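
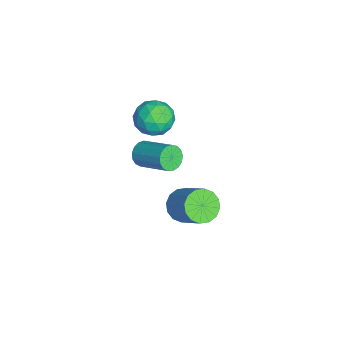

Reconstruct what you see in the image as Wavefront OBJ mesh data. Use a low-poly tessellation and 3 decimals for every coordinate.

v 3.017 -0.417 1.053
v 3.316 -0.33 0.552
v 4.301 0.744 1.326
v 4.003 0.657 1.827
v 3.112 -0.136 0.543
v 4.097 0.938 1.317
v 2.885 -0.006 0.651
v 3.87 1.068 1.425
v 2.689 0.03 0.851
v 3.674 1.104 1.625
v 2.568 -0.037 1.097
v 3.553 1.037 1.871
v 2.55 -0.191 1.334
v 3.535 0.883 2.107
v 2.639 -0.396 1.506
v 3.625 0.678 2.279
v 2.815 -0.607 1.574
v 3.8 0.467 2.348
v 3.037 -0.773 1.523
v 4.022 0.3 2.297
v 3.255 -0.859 1.364
v 4.24 0.215 2.138
v 3.418 -0.843 1.134
v 4.403 0.231 1.908
v 3.489 -0.729 0.886
v 4.474 0.345 1.66
v 3.453 -0.544 0.676
v 4.438 0.53 1.449
v 3.301 1.159 -2.215
v 3.761 1.416 -2.804
v 4.738 2.118 -1.734
v 4.279 1.861 -1.145
v 3.486 1.713 -2.747
v 4.463 2.415 -1.677
v 3.161 1.862 -2.547
v 4.138 2.563 -1.478
v 2.874 1.822 -2.259
v 3.851 2.524 -1.189
v 2.701 1.605 -1.959
v 3.679 2.306 -0.889
v 2.689 1.268 -1.727
v 3.667 1.97 -0.657
v 2.842 0.902 -1.626
v 3.819 1.604 -0.556
v 3.117 0.605 -1.683
v 4.094 1.307 -0.613
v 3.442 0.457 -1.882
v 4.419 1.158 -0.813
v 3.729 0.496 -2.171
v 4.706 1.198 -1.101
v 3.901 0.714 -2.471
v 4.879 1.415 -1.401
v 3.913 1.05 -2.703
v 4.891 1.752 -1.633
v 1.954 0.395 2.514
v 2.34 0.762 3.205
v 2.78 -0.742 2.655
v 3.166 -0.375 3.346
v 2.336 -0.637 3.399
v 1.825 0.065 3.311
v 3.295 -0.045 2.549
v 2.784 0.657 2.461
v 3.169 0.49 3.226
v 2.576 0.124 3.752
v 2.544 -0.104 2.108
v 1.951 -0.47 2.634
v 2.074 0.678 2.847
v 3.046 -0.658 3.013
v 2.558 -0.812 3.044
v 2.785 -0.596 3.45
v 1.772 0.268 2.909
v 1.999 0.484 3.316
v 1.996 -0.338 3.43
v 3.121 -0.464 2.544
v 3.348 -0.248 2.951
v 2.335 0.616 2.41
v 2.562 0.832 2.816
v 3.124 0.358 2.43
v 2.789 0.734 3.266
v 3.274 0.066 3.349
v 3.35 0.26 2.88
v 3.05 0.672 2.829
v 2.44 0.519 3.575
v 2.926 -0.149 3.658
v 2.438 -0.303 3.689
v 2.137 0.109 3.637
v 2.927 0.359 3.587
v 2.194 0.169 2.202
v 2.68 -0.499 2.285
v 2.983 -0.089 2.223
v 2.682 0.323 2.171
v 1.846 -0.046 2.511
v 2.331 -0.714 2.594
v 2.07 -0.652 3.031
v 1.77 -0.24 2.98
v 2.193 -0.339 2.273
f 2 1 5
f 2 5 3
f 3 5 6
f 3 6 4
f 5 1 7
f 5 7 6
f 6 7 8
f 6 8 4
f 7 1 9
f 7 9 8
f 8 9 10
f 8 10 4
f 9 1 11
f 9 11 10
f 10 11 12
f 10 12 4
f 11 1 13
f 11 13 12
f 12 13 14
f 12 14 4
f 13 1 15
f 13 15 14
f 14 15 16
f 14 16 4
f 15 1 17
f 15 17 16
f 16 17 18
f 16 18 4
f 17 1 19
f 17 19 18
f 18 19 20
f 18 20 4
f 19 1 21
f 19 21 20
f 20 21 22
f 20 22 4
f 21 1 23
f 21 23 22
f 22 23 24
f 22 24 4
f 23 1 25
f 23 25 24
f 24 25 26
f 24 26 4
f 25 1 27
f 25 27 26
f 26 27 28
f 26 28 4
f 27 1 2
f 27 2 28
f 28 2 3
f 28 3 4
f 30 29 33
f 30 33 31
f 31 33 34
f 31 34 32
f 33 29 35
f 33 35 34
f 34 35 36
f 34 36 32
f 35 29 37
f 35 37 36
f 36 37 38
f 36 38 32
f 37 29 39
f 37 39 38
f 38 39 40
f 38 40 32
f 39 29 41
f 39 41 40
f 40 41 42
f 40 42 32
f 41 29 43
f 41 43 42
f 42 43 44
f 42 44 32
f 43 29 45
f 43 45 44
f 44 45 46
f 44 46 32
f 45 29 47
f 45 47 46
f 46 47 48
f 46 48 32
f 47 29 49
f 47 49 48
f 48 49 50
f 48 50 32
f 49 29 51
f 49 51 50
f 50 51 52
f 50 52 32
f 51 29 53
f 51 53 52
f 52 53 54
f 52 54 32
f 53 29 30
f 53 30 54
f 54 30 31
f 54 31 32
f 55 92 71
f 92 66 95
f 71 95 60
f 92 95 71
f 55 71 67
f 71 60 72
f 67 72 56
f 71 72 67
f 55 67 76
f 67 56 77
f 76 77 62
f 67 77 76
f 55 76 88
f 76 62 91
f 88 91 65
f 76 91 88
f 55 88 92
f 88 65 96
f 92 96 66
f 88 96 92
f 56 72 83
f 72 60 86
f 83 86 64
f 72 86 83
f 60 95 73
f 95 66 94
f 73 94 59
f 95 94 73
f 66 96 93
f 96 65 89
f 93 89 57
f 96 89 93
f 65 91 90
f 91 62 78
f 90 78 61
f 91 78 90
f 62 77 82
f 77 56 79
f 82 79 63
f 77 79 82
f 58 84 70
f 84 64 85
f 70 85 59
f 84 85 70
f 58 70 68
f 70 59 69
f 68 69 57
f 70 69 68
f 58 68 75
f 68 57 74
f 75 74 61
f 68 74 75
f 58 75 80
f 75 61 81
f 80 81 63
f 75 81 80
f 58 80 84
f 80 63 87
f 84 87 64
f 80 87 84
f 59 85 73
f 85 64 86
f 73 86 60
f 85 86 73
f 57 69 93
f 69 59 94
f 93 94 66
f 69 94 93
f 61 74 90
f 74 57 89
f 90 89 65
f 74 89 90
f 63 81 82
f 81 61 78
f 82 78 62
f 81 78 82
f 64 87 83
f 87 63 79
f 83 79 56
f 87 79 83



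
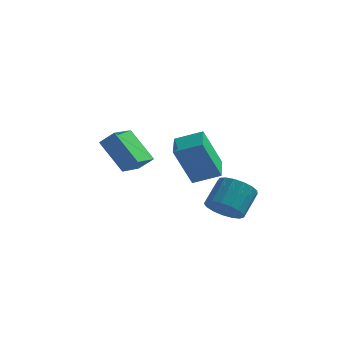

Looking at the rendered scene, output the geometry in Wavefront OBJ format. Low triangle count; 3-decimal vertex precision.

v 1.571 -2.37 -1.073
v 0.897 -2.744 0.696
v 1.351 -1.202 -0.91
v 0.677 -1.576 0.859
v 2.683 -2.224 -0.619
v 2.009 -2.598 1.15
v 2.463 -1.056 -0.456
v 1.789 -1.43 1.313
v 2.742 -1.951 -2.62
v 3.402 -2.407 -2.341
v 3.739 -1.406 -1.5
v 3.078 -0.949 -1.78
v 3.555 -2.196 -2.653
v 3.891 -1.195 -1.813
v 3.521 -1.929 -2.958
v 3.858 -0.928 -2.118
v 3.309 -1.667 -3.186
v 3.646 -0.665 -2.345
v 2.967 -1.47 -3.284
v 3.304 -0.468 -2.443
v 2.573 -1.383 -3.23
v 2.91 -0.381 -2.389
v 2.218 -1.426 -3.036
v 2.555 -0.424 -2.196
v 1.983 -1.589 -2.747
v 2.32 -0.588 -1.907
v 1.921 -1.835 -2.429
v 2.258 -0.834 -1.589
v 2.048 -2.108 -2.155
v 2.385 -1.107 -1.314
v 2.333 -2.345 -1.987
v 2.67 -1.343 -1.147
v 2.712 -2.491 -1.965
v 3.049 -1.49 -1.124
v 3.098 -2.514 -2.092
v 3.435 -1.512 -1.252
v -1.555 -0.998 -1.448
v -2.684 -0.301 -0.261
v -1.189 0.18 -1.791
v -2.317 0.876 -0.604
v -0.923 -1.016 -0.836
v -2.051 -0.32 0.351
v -0.556 0.161 -1.179
v -1.685 0.858 0.008
f 2 4 1
f 5 2 1
f 1 4 3
f 3 5 1
f 2 8 4
f 6 2 5
f 6 8 2
f 4 8 3
f 7 5 3
f 3 8 7
f 7 6 5
f 8 6 7
f 10 9 13
f 10 13 11
f 11 13 14
f 11 14 12
f 13 9 15
f 13 15 14
f 14 15 16
f 14 16 12
f 15 9 17
f 15 17 16
f 16 17 18
f 16 18 12
f 17 9 19
f 17 19 18
f 18 19 20
f 18 20 12
f 19 9 21
f 19 21 20
f 20 21 22
f 20 22 12
f 21 9 23
f 21 23 22
f 22 23 24
f 22 24 12
f 23 9 25
f 23 25 24
f 24 25 26
f 24 26 12
f 25 9 27
f 25 27 26
f 26 27 28
f 26 28 12
f 27 9 29
f 27 29 28
f 28 29 30
f 28 30 12
f 29 9 31
f 29 31 30
f 30 31 32
f 30 32 12
f 31 9 33
f 31 33 32
f 32 33 34
f 32 34 12
f 33 9 35
f 33 35 34
f 34 35 36
f 34 36 12
f 35 9 10
f 35 10 36
f 36 10 11
f 36 11 12
f 38 40 37
f 41 38 37
f 37 40 39
f 39 41 37
f 38 44 40
f 42 38 41
f 42 44 38
f 40 44 39
f 43 41 39
f 39 44 43
f 43 42 41
f 44 42 43



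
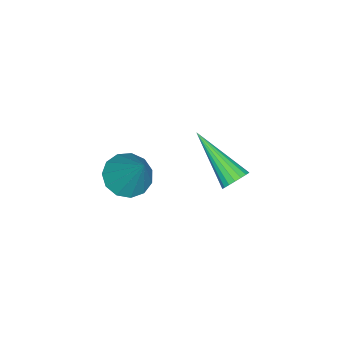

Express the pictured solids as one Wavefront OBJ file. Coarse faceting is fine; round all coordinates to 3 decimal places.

v 3.22 2.611 0.106
v 3.561 2.732 0.48
v 2.56 0.929 1.254
v 3.372 2.849 0.543
v 3.153 2.919 0.52
v 2.947 2.928 0.415
v 2.795 2.875 0.249
v 2.727 2.769 0.055
v 2.757 2.632 -0.129
v 2.878 2.491 -0.267
v 3.067 2.373 -0.33
v 3.286 2.303 -0.307
v 3.492 2.294 -0.202
v 3.644 2.347 -0.036
v 3.712 2.453 0.158
v 3.683 2.59 0.342
v 2.288 -1.709 -2.677
v 3.061 -2.124 -2.742
v 2.972 -0.711 -0.923
v 3.107 -1.703 -2.999
v 2.893 -1.284 -3.154
v 2.486 -0.999 -3.158
v 2.017 -0.94 -3.008
v 1.634 -1.125 -2.754
v 1.459 -1.496 -2.475
v 1.547 -1.934 -2.259
v 1.87 -2.3 -2.177
v 2.326 -2.479 -2.253
v 2.77 -2.414 -2.463
f 2 1 4
f 2 4 3
f 4 1 5
f 4 5 3
f 5 1 6
f 5 6 3
f 6 1 7
f 6 7 3
f 7 1 8
f 7 8 3
f 8 1 9
f 8 9 3
f 9 1 10
f 9 10 3
f 10 1 11
f 10 11 3
f 11 1 12
f 11 12 3
f 12 1 13
f 12 13 3
f 13 1 14
f 13 14 3
f 14 1 15
f 14 15 3
f 15 1 16
f 15 16 3
f 16 1 2
f 16 2 3
f 18 17 20
f 18 20 19
f 20 17 21
f 20 21 19
f 21 17 22
f 21 22 19
f 22 17 23
f 22 23 19
f 23 17 24
f 23 24 19
f 24 17 25
f 24 25 19
f 25 17 26
f 25 26 19
f 26 17 27
f 26 27 19
f 27 17 28
f 27 28 19
f 28 17 29
f 28 29 19
f 29 17 18
f 29 18 19



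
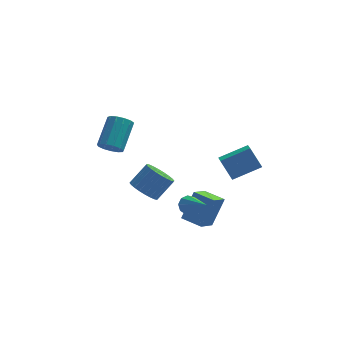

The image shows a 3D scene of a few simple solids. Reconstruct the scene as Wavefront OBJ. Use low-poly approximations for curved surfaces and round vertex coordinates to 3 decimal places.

v -2.447 -1.366 -0.616
v -1.693 -1.904 -0.993
v -0.719 -1.332 0.14
v -1.473 -0.794 0.516
v -1.656 -1.572 -1.193
v -0.682 -0.999 -0.06
v -1.74 -1.207 -1.305
v -0.765 -0.635 -0.172
v -1.931 -0.867 -1.312
v -0.957 -0.295 -0.18
v -2.201 -0.603 -1.214
v -1.226 -0.031 -0.081
v -2.508 -0.455 -1.024
v -1.534 0.117 0.108
v -2.806 -0.446 -0.773
v -1.832 0.126 0.36
v -3.049 -0.577 -0.497
v -2.075 -0.004 0.636
v -3.201 -0.828 -0.24
v -2.227 -0.256 0.893
v -3.238 -1.161 -0.04
v -2.264 -0.588 1.093
v -3.155 -1.525 0.072
v -2.18 -0.953 1.205
v -2.963 -1.865 0.08
v -1.989 -1.293 1.212
v -2.694 -2.129 -0.019
v -1.719 -1.557 1.114
v -2.386 -2.277 -0.208
v -1.412 -1.705 0.924
v -2.088 -2.286 -0.46
v -1.114 -1.714 0.673
v -1.845 -2.156 -0.736
v -0.871 -1.583 0.397
v 1.707 -2.877 3.33
v 1.761 -3.863 3.792
v 3.366 -2.456 4.031
v 3.42 -3.442 4.494
v 2.34 -3.398 2.146
v 2.394 -4.384 2.609
v 3.999 -2.977 2.848
v 4.053 -3.963 3.31
v 0.846 -1.678 -3.65
v 1.604 -0.92 -1.939
v -0.275 -0.867 -3.513
v 0.484 -0.109 -1.802
v 1.536 -0.591 -4.438
v 2.295 0.167 -2.727
v 0.416 0.22 -4.301
v 1.174 0.978 -2.59
v 0.075 -2.499 -1.027
v 0.651 -2.18 -1.072
v 1.025 -4.041 0.187
v 0.423 -2.036 -0.71
v 0.032 -2.108 -0.496
v -0.339 -2.364 -0.531
v -0.516 -2.683 -0.797
v -0.417 -2.915 -1.171
v -0.087 -2.953 -1.477
v 0.318 -2.779 -1.573
v 0.61 -2.473 -1.413
v -4.324 3.157 -0.22
v -3.739 2.666 0.103
v -3.091 4.291 1.404
v -3.676 4.783 1.08
v -3.542 2.881 -0.263
v -2.895 4.506 1.038
v -3.594 3.183 -0.616
v -2.947 4.809 0.685
v -3.878 3.478 -0.843
v -3.23 5.103 0.458
v -4.303 3.671 -0.872
v -3.656 5.296 0.429
v -4.735 3.701 -0.695
v -4.087 5.326 0.606
v -5.036 3.558 -0.367
v -4.388 5.183 0.934
v -5.111 3.288 0.008
v -4.463 4.913 1.309
v -4.936 2.977 0.31
v -4.289 4.602 1.611
v -4.567 2.723 0.444
v -3.919 4.348 1.744
v -4.12 2.607 0.366
v -3.473 4.232 1.667
f 2 1 5
f 2 5 3
f 3 5 6
f 3 6 4
f 5 1 7
f 5 7 6
f 6 7 8
f 6 8 4
f 7 1 9
f 7 9 8
f 8 9 10
f 8 10 4
f 9 1 11
f 9 11 10
f 10 11 12
f 10 12 4
f 11 1 13
f 11 13 12
f 12 13 14
f 12 14 4
f 13 1 15
f 13 15 14
f 14 15 16
f 14 16 4
f 15 1 17
f 15 17 16
f 16 17 18
f 16 18 4
f 17 1 19
f 17 19 18
f 18 19 20
f 18 20 4
f 19 1 21
f 19 21 20
f 20 21 22
f 20 22 4
f 21 1 23
f 21 23 22
f 22 23 24
f 22 24 4
f 23 1 25
f 23 25 24
f 24 25 26
f 24 26 4
f 25 1 27
f 25 27 26
f 26 27 28
f 26 28 4
f 27 1 29
f 27 29 28
f 28 29 30
f 28 30 4
f 29 1 31
f 29 31 30
f 30 31 32
f 30 32 4
f 31 1 33
f 31 33 32
f 32 33 34
f 32 34 4
f 33 1 2
f 33 2 34
f 34 2 3
f 34 3 4
f 36 38 35
f 39 36 35
f 35 38 37
f 37 39 35
f 36 42 38
f 40 36 39
f 40 42 36
f 38 42 37
f 41 39 37
f 37 42 41
f 41 40 39
f 42 40 41
f 44 46 43
f 47 44 43
f 43 46 45
f 45 47 43
f 44 50 46
f 48 44 47
f 48 50 44
f 46 50 45
f 49 47 45
f 45 50 49
f 49 48 47
f 50 48 49
f 52 51 54
f 52 54 53
f 54 51 55
f 54 55 53
f 55 51 56
f 55 56 53
f 56 51 57
f 56 57 53
f 57 51 58
f 57 58 53
f 58 51 59
f 58 59 53
f 59 51 60
f 59 60 53
f 60 51 61
f 60 61 53
f 61 51 52
f 61 52 53
f 63 62 66
f 63 66 64
f 64 66 67
f 64 67 65
f 66 62 68
f 66 68 67
f 67 68 69
f 67 69 65
f 68 62 70
f 68 70 69
f 69 70 71
f 69 71 65
f 70 62 72
f 70 72 71
f 71 72 73
f 71 73 65
f 72 62 74
f 72 74 73
f 73 74 75
f 73 75 65
f 74 62 76
f 74 76 75
f 75 76 77
f 75 77 65
f 76 62 78
f 76 78 77
f 77 78 79
f 77 79 65
f 78 62 80
f 78 80 79
f 79 80 81
f 79 81 65
f 80 62 82
f 80 82 81
f 81 82 83
f 81 83 65
f 82 62 84
f 82 84 83
f 83 84 85
f 83 85 65
f 84 62 63
f 84 63 85
f 85 63 64
f 85 64 65



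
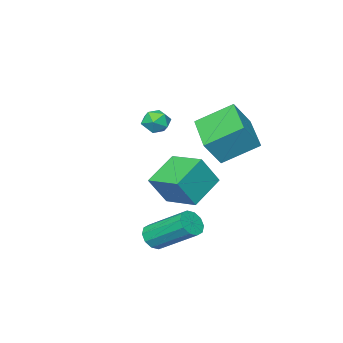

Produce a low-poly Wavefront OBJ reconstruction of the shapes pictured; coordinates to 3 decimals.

v 0.406 0.739 0.177
v 1.126 0.535 1.395
v 0.336 2.268 0.474
v 1.056 2.064 1.693
v 1.804 0.956 -0.613
v 2.524 0.752 0.606
v 1.734 2.485 -0.315
v 2.454 2.281 0.903
v -0.571 -1.421 2.291
v -0.057 -1.055 2.125
v 0.057 -2.265 2.375
v 0.571 -1.899 2.209
v 0.277 -1.808 2.784
v -0.11 -1.286 2.732
v 0.11 -2.034 1.768
v -0.277 -1.512 1.716
v 0.364 -1.434 1.802
v 0.467 -1.295 2.43
v -0.467 -2.025 2.07
v -0.364 -1.886 2.698
v 3.399 2.069 -1.57
v 3.976 2.235 -1.563
v 3.517 3.776 -0.442
v 2.941 3.611 -0.45
v 3.814 2.398 -1.853
v 3.355 3.94 -0.733
v 3.493 2.436 -2.036
v 3.035 3.977 -0.915
v 3.137 2.333 -2.041
v 2.678 3.875 -0.92
v 2.881 2.13 -1.866
v 2.422 3.671 -0.745
v 2.823 1.904 -1.578
v 2.364 3.445 -0.457
v 2.985 1.74 -1.287
v 2.526 3.282 -0.167
v 3.305 1.703 -1.105
v 2.847 3.244 0.016
v 3.662 1.805 -1.1
v 3.203 3.347 0.021
v 3.918 2.009 -1.275
v 3.459 3.55 -0.154
v 0.318 0.863 3.077
v -0.773 1.828 3.973
v -0.427 1.004 2.02
v -1.517 1.969 2.916
v 1.317 2.451 2.584
v 0.227 3.416 3.48
v 0.573 2.592 1.527
v -0.518 3.557 2.423
f 2 4 1
f 5 2 1
f 1 4 3
f 3 5 1
f 2 8 4
f 6 2 5
f 6 8 2
f 4 8 3
f 7 5 3
f 3 8 7
f 7 6 5
f 8 6 7
f 9 20 14
f 9 14 10
f 9 10 16
f 9 16 19
f 9 19 20
f 10 14 18
f 14 20 13
f 20 19 11
f 19 16 15
f 16 10 17
f 12 18 13
f 12 13 11
f 12 11 15
f 12 15 17
f 12 17 18
f 13 18 14
f 11 13 20
f 15 11 19
f 17 15 16
f 18 17 10
f 22 21 25
f 22 25 23
f 23 25 26
f 23 26 24
f 25 21 27
f 25 27 26
f 26 27 28
f 26 28 24
f 27 21 29
f 27 29 28
f 28 29 30
f 28 30 24
f 29 21 31
f 29 31 30
f 30 31 32
f 30 32 24
f 31 21 33
f 31 33 32
f 32 33 34
f 32 34 24
f 33 21 35
f 33 35 34
f 34 35 36
f 34 36 24
f 35 21 37
f 35 37 36
f 36 37 38
f 36 38 24
f 37 21 39
f 37 39 38
f 38 39 40
f 38 40 24
f 39 21 41
f 39 41 40
f 40 41 42
f 40 42 24
f 41 21 22
f 41 22 42
f 42 22 23
f 42 23 24
f 44 46 43
f 47 44 43
f 43 46 45
f 45 47 43
f 44 50 46
f 48 44 47
f 48 50 44
f 46 50 45
f 49 47 45
f 45 50 49
f 49 48 47
f 50 48 49



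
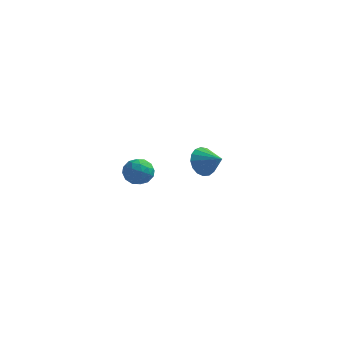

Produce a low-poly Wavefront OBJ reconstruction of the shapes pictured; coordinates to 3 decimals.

v 1.487 3.657 -2.897
v 1.955 3.862 -3.614
v 2.533 3.283 -2.323
v 1.957 4.217 -3.387
v 1.852 4.444 -3.048
v 1.664 4.49 -2.675
v 1.434 4.346 -2.352
v 1.217 4.044 -2.154
v 1.062 3.653 -2.127
v 1.005 3.263 -2.276
v 1.058 2.964 -2.567
v 1.209 2.823 -2.934
v 1.424 2.874 -3.293
v 1.654 3.104 -3.561
v 1.845 3.46 -3.677
v -0.122 -2.193 -0.154
v 0.389 -1.804 -0.574
v 0.531 -3.236 -0.326
v 1.042 -2.847 -0.746
v 0.991 -2.721 0.01
v 0.587 -2.076 0.116
v 0.333 -2.964 -1.016
v -0.071 -2.319 -0.91
v 0.67 -2.28 -1.107
v 1.077 -2.13 -0.473
v -0.157 -2.91 -0.427
v 0.25 -2.76 0.207
v 0.076 -1.907 -0.349
v 0.844 -3.133 -0.551
v 0.814 -3.059 -0.107
v 1.114 -2.83 -0.354
v 0.193 -2.067 0.056
v 0.493 -1.838 -0.19
v 0.846 -2.377 0.153
v 0.427 -3.202 -0.71
v 0.727 -2.973 -0.956
v -0.194 -2.21 -0.546
v 0.106 -1.981 -0.793
v 0.074 -2.663 -1.053
v 0.542 -1.958 -0.909
v 0.926 -2.571 -1.01
v 0.509 -2.64 -1.168
v 0.272 -2.261 -1.106
v 0.781 -1.87 -0.536
v 1.165 -2.483 -0.637
v 1.134 -2.409 -0.193
v 0.897 -2.03 -0.131
v 0.946 -2.15 -0.849
v -0.245 -2.557 -0.263
v 0.139 -3.17 -0.364
v 0.023 -3.01 -0.769
v -0.214 -2.631 -0.707
v -0.006 -2.469 0.11
v 0.378 -3.082 0.009
v 0.648 -2.779 0.206
v 0.411 -2.4 0.268
v -0.026 -2.89 -0.051
f 2 1 4
f 2 4 3
f 4 1 5
f 4 5 3
f 5 1 6
f 5 6 3
f 6 1 7
f 6 7 3
f 7 1 8
f 7 8 3
f 8 1 9
f 8 9 3
f 9 1 10
f 9 10 3
f 10 1 11
f 10 11 3
f 11 1 12
f 11 12 3
f 12 1 13
f 12 13 3
f 13 1 14
f 13 14 3
f 14 1 15
f 14 15 3
f 15 1 2
f 15 2 3
f 16 53 32
f 53 27 56
f 32 56 21
f 53 56 32
f 16 32 28
f 32 21 33
f 28 33 17
f 32 33 28
f 16 28 37
f 28 17 38
f 37 38 23
f 28 38 37
f 16 37 49
f 37 23 52
f 49 52 26
f 37 52 49
f 16 49 53
f 49 26 57
f 53 57 27
f 49 57 53
f 17 33 44
f 33 21 47
f 44 47 25
f 33 47 44
f 21 56 34
f 56 27 55
f 34 55 20
f 56 55 34
f 27 57 54
f 57 26 50
f 54 50 18
f 57 50 54
f 26 52 51
f 52 23 39
f 51 39 22
f 52 39 51
f 23 38 43
f 38 17 40
f 43 40 24
f 38 40 43
f 19 45 31
f 45 25 46
f 31 46 20
f 45 46 31
f 19 31 29
f 31 20 30
f 29 30 18
f 31 30 29
f 19 29 36
f 29 18 35
f 36 35 22
f 29 35 36
f 19 36 41
f 36 22 42
f 41 42 24
f 36 42 41
f 19 41 45
f 41 24 48
f 45 48 25
f 41 48 45
f 20 46 34
f 46 25 47
f 34 47 21
f 46 47 34
f 18 30 54
f 30 20 55
f 54 55 27
f 30 55 54
f 22 35 51
f 35 18 50
f 51 50 26
f 35 50 51
f 24 42 43
f 42 22 39
f 43 39 23
f 42 39 43
f 25 48 44
f 48 24 40
f 44 40 17
f 48 40 44



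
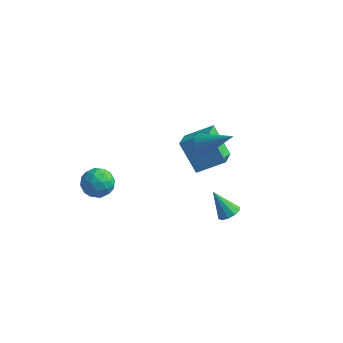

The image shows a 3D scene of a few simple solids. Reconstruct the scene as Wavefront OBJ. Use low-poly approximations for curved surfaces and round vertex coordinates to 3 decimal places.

v -2.691 -3.383 0.114
v -2.018 -2.798 0.063
v -2.002 -4.082 1.177
v -1.329 -3.497 1.126
v -2.125 -3.236 1.437
v -2.551 -2.804 0.78
v -1.469 -4.076 0.46
v -1.895 -3.644 -0.197
v -1.263 -3.226 0.277
v -1.668 -2.707 0.881
v -2.352 -4.173 0.359
v -2.757 -3.654 0.963
v -2.415 -3.029 -0.005
v -1.605 -3.851 1.245
v -2.073 -3.698 1.427
v -1.678 -3.354 1.398
v -2.728 -3.033 0.417
v -2.332 -2.689 0.387
v -2.396 -2.947 1.195
v -1.688 -4.191 0.853
v -1.292 -3.847 0.823
v -2.342 -3.526 -0.158
v -1.947 -3.182 -0.187
v -1.624 -3.933 0.045
v -1.575 -2.936 0.091
v -1.17 -3.347 0.716
v -1.253 -3.688 0.324
v -1.503 -3.434 -0.062
v -1.814 -2.631 0.446
v -1.409 -3.042 1.071
v -1.877 -2.889 1.254
v -2.127 -2.635 0.868
v -1.37 -2.883 0.572
v -2.611 -3.838 0.169
v -2.206 -4.249 0.794
v -1.893 -4.245 0.372
v -2.143 -3.991 -0.014
v -2.85 -3.533 0.524
v -2.445 -3.944 1.149
v -2.517 -3.446 1.302
v -2.767 -3.192 0.916
v -2.65 -3.997 0.668
v 0.644 2.718 -2.386
v 1.002 1.329 -1.656
v -0.506 3.203 -0.901
v -0.149 1.813 -0.171
v 1.929 3.447 -1.629
v 2.286 2.057 -0.899
v 0.778 3.931 -0.144
v 1.136 2.542 0.586
v 1.637 0.639 1.565
v 1.976 0.868 1.073
v 3.183 0.781 2.695
v 1.868 1.104 1.19
v 1.715 1.247 1.382
v 1.545 1.27 1.61
v 1.395 1.168 1.829
v 1.292 0.961 1.996
v 1.258 0.69 2.077
v 1.299 0.409 2.057
v 1.407 0.173 1.939
v 1.56 0.03 1.747
v 1.729 0.007 1.519
v 1.88 0.109 1.3
v 1.983 0.316 1.133
v 2.017 0.587 1.052
v 3.539 -0.342 -2.33
v 4.038 -0.264 -1.971
v 2.621 -0.258 -1.07
v 3.917 0.082 -2.082
v 3.652 0.266 -2.288
v 3.343 0.218 -2.51
v 3.109 -0.045 -2.663
v 3.039 -0.42 -2.688
v 3.16 -0.767 -2.577
v 3.426 -0.951 -2.371
v 3.734 -0.902 -2.149
v 3.968 -0.64 -1.996
f 1 38 17
f 38 12 41
f 17 41 6
f 38 41 17
f 1 17 13
f 17 6 18
f 13 18 2
f 17 18 13
f 1 13 22
f 13 2 23
f 22 23 8
f 13 23 22
f 1 22 34
f 22 8 37
f 34 37 11
f 22 37 34
f 1 34 38
f 34 11 42
f 38 42 12
f 34 42 38
f 2 18 29
f 18 6 32
f 29 32 10
f 18 32 29
f 6 41 19
f 41 12 40
f 19 40 5
f 41 40 19
f 12 42 39
f 42 11 35
f 39 35 3
f 42 35 39
f 11 37 36
f 37 8 24
f 36 24 7
f 37 24 36
f 8 23 28
f 23 2 25
f 28 25 9
f 23 25 28
f 4 30 16
f 30 10 31
f 16 31 5
f 30 31 16
f 4 16 14
f 16 5 15
f 14 15 3
f 16 15 14
f 4 14 21
f 14 3 20
f 21 20 7
f 14 20 21
f 4 21 26
f 21 7 27
f 26 27 9
f 21 27 26
f 4 26 30
f 26 9 33
f 30 33 10
f 26 33 30
f 5 31 19
f 31 10 32
f 19 32 6
f 31 32 19
f 3 15 39
f 15 5 40
f 39 40 12
f 15 40 39
f 7 20 36
f 20 3 35
f 36 35 11
f 20 35 36
f 9 27 28
f 27 7 24
f 28 24 8
f 27 24 28
f 10 33 29
f 33 9 25
f 29 25 2
f 33 25 29
f 44 46 43
f 47 44 43
f 43 46 45
f 45 47 43
f 44 50 46
f 48 44 47
f 48 50 44
f 46 50 45
f 49 47 45
f 45 50 49
f 49 48 47
f 50 48 49
f 52 51 54
f 52 54 53
f 54 51 55
f 54 55 53
f 55 51 56
f 55 56 53
f 56 51 57
f 56 57 53
f 57 51 58
f 57 58 53
f 58 51 59
f 58 59 53
f 59 51 60
f 59 60 53
f 60 51 61
f 60 61 53
f 61 51 62
f 61 62 53
f 62 51 63
f 62 63 53
f 63 51 64
f 63 64 53
f 64 51 65
f 64 65 53
f 65 51 66
f 65 66 53
f 66 51 52
f 66 52 53
f 68 67 70
f 68 70 69
f 70 67 71
f 70 71 69
f 71 67 72
f 71 72 69
f 72 67 73
f 72 73 69
f 73 67 74
f 73 74 69
f 74 67 75
f 74 75 69
f 75 67 76
f 75 76 69
f 76 67 77
f 76 77 69
f 77 67 78
f 77 78 69
f 78 67 68
f 78 68 69



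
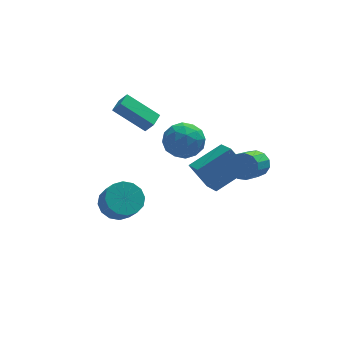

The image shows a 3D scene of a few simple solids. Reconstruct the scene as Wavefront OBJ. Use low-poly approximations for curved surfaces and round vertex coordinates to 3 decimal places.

v -3.663 -2.417 -1.234
v -3.215 -3.08 -1.865
v -2.988 -3.886 -0.858
v -3.437 -3.223 -0.226
v -2.825 -2.764 -1.7
v -2.599 -3.57 -0.693
v -2.661 -2.355 -1.41
v -2.434 -3.161 -0.402
v -2.764 -1.963 -1.072
v -2.538 -2.769 -0.065
v -3.109 -1.692 -0.778
v -2.883 -2.498 0.229
v -3.602 -1.615 -0.606
v -3.376 -2.422 0.402
v -4.112 -1.754 -0.602
v -3.885 -2.56 0.405
v -4.501 -2.07 -0.767
v -4.275 -2.876 0.24
v -4.666 -2.479 -1.058
v -4.439 -3.285 -0.05
v -4.562 -2.871 -1.395
v -4.336 -3.677 -0.388
v -4.217 -3.142 -1.689
v -3.991 -3.948 -0.682
v -3.724 -3.218 -1.862
v -3.498 -4.025 -0.854
v 0.83 -0.621 -0.987
v 2.706 -0.032 -0.118
v 0.747 0.995 -1.903
v 2.623 1.584 -1.033
v 1.637 -1.304 -2.267
v 3.513 -0.715 -1.397
v 1.554 0.312 -3.182
v 3.43 0.901 -2.313
v 3.027 -3.431 1.389
v 3.635 -3.936 1.401
v 2.741 -4.993 2.203
v 2.133 -4.489 2.191
v 3.671 -3.688 1.769
v 2.777 -4.745 2.57
v 3.502 -3.358 2.016
v 2.608 -4.415 2.818
v 3.183 -3.051 2.064
v 2.289 -4.109 2.866
v 2.814 -2.866 1.898
v 1.92 -3.923 2.7
v 2.513 -2.859 1.57
v 1.619 -3.917 2.372
v 2.375 -3.035 1.185
v 1.481 -4.092 1.987
v 2.444 -3.336 0.865
v 1.55 -4.393 1.666
v 2.698 -3.667 0.711
v 1.804 -4.725 1.512
v 3.057 -3.924 0.772
v 2.163 -4.981 1.574
v 3.406 -4.024 1.03
v 2.512 -5.082 1.831
v -1.256 0.139 2.333
v -2.759 0.965 3.58
v -1.63 0.453 1.675
v -3.133 1.279 2.921
v -0.767 0.901 2.419
v -2.27 1.727 3.665
v -1.141 1.215 1.76
v -2.644 2.041 3.007
v -0.757 0.474 0.663
v -0.11 1.221 0.042
v 0.81 -0.421 1.218
v 1.457 0.326 0.597
v 0.895 0.694 1.551
v -0.074 1.248 1.208
v 0.774 -0.448 0.052
v -0.195 0.106 -0.291
v 0.836 0.651 -0.336
v 0.911 1.357 0.591
v -0.211 -0.557 0.669
v -0.136 0.149 1.596
v -0.571 0.926 0.303
v 1.271 -0.126 0.957
v 0.94 0.09 1.517
v 1.321 0.529 1.152
v -0.55 0.942 0.989
v -0.17 1.381 0.624
v 0.421 1.071 1.511
v 0.87 -0.581 0.636
v 1.25 -0.142 0.271
v -0.621 0.271 0.108
v -0.24 0.71 -0.257
v 0.279 -0.271 -0.251
v 0.365 1.03 -0.283
v 1.286 0.504 0.043
v 0.885 0.05 -0.277
v 0.316 0.375 -0.479
v 0.409 1.445 0.261
v 1.33 0.919 0.588
v 1 1.136 1.149
v 0.43 1.461 0.947
v 0.965 1.11 0.039
v -0.63 -0.119 0.672
v 0.291 -0.645 0.999
v 0.27 -0.661 0.313
v -0.3 -0.336 0.111
v -0.586 0.296 1.217
v 0.335 -0.23 1.543
v 0.384 0.425 1.739
v -0.185 0.75 1.537
v -0.265 -0.31 1.221
f 2 1 5
f 2 5 3
f 3 5 6
f 3 6 4
f 5 1 7
f 5 7 6
f 6 7 8
f 6 8 4
f 7 1 9
f 7 9 8
f 8 9 10
f 8 10 4
f 9 1 11
f 9 11 10
f 10 11 12
f 10 12 4
f 11 1 13
f 11 13 12
f 12 13 14
f 12 14 4
f 13 1 15
f 13 15 14
f 14 15 16
f 14 16 4
f 15 1 17
f 15 17 16
f 16 17 18
f 16 18 4
f 17 1 19
f 17 19 18
f 18 19 20
f 18 20 4
f 19 1 21
f 19 21 20
f 20 21 22
f 20 22 4
f 21 1 23
f 21 23 22
f 22 23 24
f 22 24 4
f 23 1 25
f 23 25 24
f 24 25 26
f 24 26 4
f 25 1 2
f 25 2 26
f 26 2 3
f 26 3 4
f 28 30 27
f 31 28 27
f 27 30 29
f 29 31 27
f 28 34 30
f 32 28 31
f 32 34 28
f 30 34 29
f 33 31 29
f 29 34 33
f 33 32 31
f 34 32 33
f 36 35 39
f 36 39 37
f 37 39 40
f 37 40 38
f 39 35 41
f 39 41 40
f 40 41 42
f 40 42 38
f 41 35 43
f 41 43 42
f 42 43 44
f 42 44 38
f 43 35 45
f 43 45 44
f 44 45 46
f 44 46 38
f 45 35 47
f 45 47 46
f 46 47 48
f 46 48 38
f 47 35 49
f 47 49 48
f 48 49 50
f 48 50 38
f 49 35 51
f 49 51 50
f 50 51 52
f 50 52 38
f 51 35 53
f 51 53 52
f 52 53 54
f 52 54 38
f 53 35 55
f 53 55 54
f 54 55 56
f 54 56 38
f 55 35 57
f 55 57 56
f 56 57 58
f 56 58 38
f 57 35 36
f 57 36 58
f 58 36 37
f 58 37 38
f 60 62 59
f 63 60 59
f 59 62 61
f 61 63 59
f 60 66 62
f 64 60 63
f 64 66 60
f 62 66 61
f 65 63 61
f 61 66 65
f 65 64 63
f 66 64 65
f 67 104 83
f 104 78 107
f 83 107 72
f 104 107 83
f 67 83 79
f 83 72 84
f 79 84 68
f 83 84 79
f 67 79 88
f 79 68 89
f 88 89 74
f 79 89 88
f 67 88 100
f 88 74 103
f 100 103 77
f 88 103 100
f 67 100 104
f 100 77 108
f 104 108 78
f 100 108 104
f 68 84 95
f 84 72 98
f 95 98 76
f 84 98 95
f 72 107 85
f 107 78 106
f 85 106 71
f 107 106 85
f 78 108 105
f 108 77 101
f 105 101 69
f 108 101 105
f 77 103 102
f 103 74 90
f 102 90 73
f 103 90 102
f 74 89 94
f 89 68 91
f 94 91 75
f 89 91 94
f 70 96 82
f 96 76 97
f 82 97 71
f 96 97 82
f 70 82 80
f 82 71 81
f 80 81 69
f 82 81 80
f 70 80 87
f 80 69 86
f 87 86 73
f 80 86 87
f 70 87 92
f 87 73 93
f 92 93 75
f 87 93 92
f 70 92 96
f 92 75 99
f 96 99 76
f 92 99 96
f 71 97 85
f 97 76 98
f 85 98 72
f 97 98 85
f 69 81 105
f 81 71 106
f 105 106 78
f 81 106 105
f 73 86 102
f 86 69 101
f 102 101 77
f 86 101 102
f 75 93 94
f 93 73 90
f 94 90 74
f 93 90 94
f 76 99 95
f 99 75 91
f 95 91 68
f 99 91 95



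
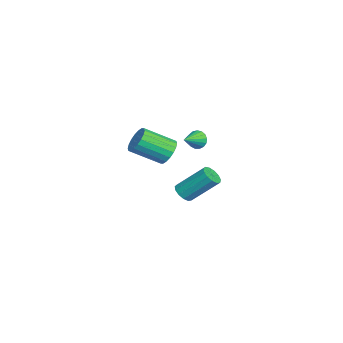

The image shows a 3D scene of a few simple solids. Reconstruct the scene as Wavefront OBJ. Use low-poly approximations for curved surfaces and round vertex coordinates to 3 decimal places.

v -3.704 -3.063 -3.819
v -3.224 -2.776 -4.151
v -3.117 -1.269 -2.693
v -3.596 -1.557 -2.361
v -3.537 -2.632 -4.277
v -3.43 -1.126 -2.818
v -3.903 -2.626 -4.257
v -3.796 -1.119 -2.798
v -4.205 -2.758 -4.098
v -4.098 -1.251 -2.639
v -4.348 -2.987 -3.851
v -4.241 -1.48 -2.392
v -4.287 -3.24 -3.594
v -4.18 -1.734 -2.135
v -4.04 -3.438 -3.408
v -3.933 -1.931 -1.949
v -3.687 -3.516 -3.353
v -3.579 -2.009 -1.894
v -3.338 -3.451 -3.446
v -3.231 -1.944 -1.987
v -3.106 -3.262 -3.658
v -2.999 -1.756 -2.199
v -3.064 -3.011 -3.921
v -2.956 -1.504 -2.462
v 2.96 -3.23 2.505
v 3.355 -2.831 3.047
v 3.615 -4.351 3.976
v 3.22 -4.75 3.435
v 3.028 -2.816 3.163
v 3.289 -4.336 4.092
v 2.688 -2.883 3.149
v 2.948 -4.403 4.078
v 2.401 -3.019 3.007
v 2.662 -4.538 3.937
v 2.226 -3.196 2.766
v 2.486 -4.716 3.696
v 2.195 -3.381 2.474
v 2.455 -4.9 3.403
v 2.316 -3.535 2.187
v 2.576 -5.054 3.117
v 2.565 -3.629 1.964
v 2.825 -5.149 2.893
v 2.891 -3.644 1.848
v 3.152 -5.164 2.777
v 3.232 -3.577 1.862
v 3.492 -5.097 2.791
v 3.518 -3.442 2.003
v 3.779 -4.961 2.933
v 3.694 -3.264 2.244
v 3.954 -4.784 3.174
v 3.725 -3.08 2.537
v 3.985 -4.599 3.466
v 3.604 -2.926 2.823
v 3.864 -4.445 3.753
v -3.3 -2.318 0.356
v -2.985 -2.172 -0.146
v -2.36 -2.942 0.764
v -2.923 -1.956 0.041
v -2.947 -1.823 0.299
v -3.052 -1.804 0.571
v -3.214 -1.902 0.793
v -3.395 -2.095 0.916
v -3.555 -2.339 0.909
v -3.656 -2.579 0.776
v -3.676 -2.758 0.547
v -3.609 -2.837 0.274
v -3.472 -2.797 0.019
v -3.295 -2.647 -0.158
v -3.119 -2.421 -0.218
f 2 1 5
f 2 5 3
f 3 5 6
f 3 6 4
f 5 1 7
f 5 7 6
f 6 7 8
f 6 8 4
f 7 1 9
f 7 9 8
f 8 9 10
f 8 10 4
f 9 1 11
f 9 11 10
f 10 11 12
f 10 12 4
f 11 1 13
f 11 13 12
f 12 13 14
f 12 14 4
f 13 1 15
f 13 15 14
f 14 15 16
f 14 16 4
f 15 1 17
f 15 17 16
f 16 17 18
f 16 18 4
f 17 1 19
f 17 19 18
f 18 19 20
f 18 20 4
f 19 1 21
f 19 21 20
f 20 21 22
f 20 22 4
f 21 1 23
f 21 23 22
f 22 23 24
f 22 24 4
f 23 1 2
f 23 2 24
f 24 2 3
f 24 3 4
f 26 25 29
f 26 29 27
f 27 29 30
f 27 30 28
f 29 25 31
f 29 31 30
f 30 31 32
f 30 32 28
f 31 25 33
f 31 33 32
f 32 33 34
f 32 34 28
f 33 25 35
f 33 35 34
f 34 35 36
f 34 36 28
f 35 25 37
f 35 37 36
f 36 37 38
f 36 38 28
f 37 25 39
f 37 39 38
f 38 39 40
f 38 40 28
f 39 25 41
f 39 41 40
f 40 41 42
f 40 42 28
f 41 25 43
f 41 43 42
f 42 43 44
f 42 44 28
f 43 25 45
f 43 45 44
f 44 45 46
f 44 46 28
f 45 25 47
f 45 47 46
f 46 47 48
f 46 48 28
f 47 25 49
f 47 49 48
f 48 49 50
f 48 50 28
f 49 25 51
f 49 51 50
f 50 51 52
f 50 52 28
f 51 25 53
f 51 53 52
f 52 53 54
f 52 54 28
f 53 25 26
f 53 26 54
f 54 26 27
f 54 27 28
f 56 55 58
f 56 58 57
f 58 55 59
f 58 59 57
f 59 55 60
f 59 60 57
f 60 55 61
f 60 61 57
f 61 55 62
f 61 62 57
f 62 55 63
f 62 63 57
f 63 55 64
f 63 64 57
f 64 55 65
f 64 65 57
f 65 55 66
f 65 66 57
f 66 55 67
f 66 67 57
f 67 55 68
f 67 68 57
f 68 55 69
f 68 69 57
f 69 55 56
f 69 56 57



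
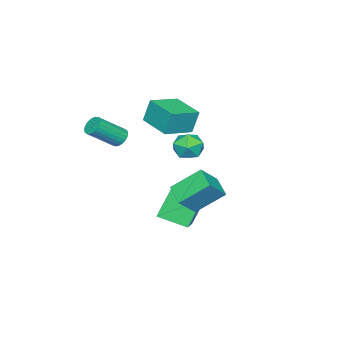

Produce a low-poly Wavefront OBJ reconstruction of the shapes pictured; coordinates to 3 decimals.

v -0.97 3.558 -0.624
v 0.147 3.203 0.538
v -0.145 4.582 -1.104
v 0.972 4.227 0.058
v -0.052 2.213 -1.918
v 1.065 1.858 -0.756
v 0.773 3.237 -2.398
v 1.89 2.882 -1.236
v -4.668 -1.612 0.989
v -4.94 -1.306 2.494
v -3.879 0.286 0.746
v -4.152 0.592 2.251
v -2.888 -2.292 1.449
v -3.161 -1.986 2.954
v -2.1 -0.394 1.206
v -2.372 -0.088 2.711
v -2.303 2.141 -3.105
v -1.87 0.443 -2.544
v -0.799 2.757 -2.402
v -0.367 1.059 -1.841
v -1.333 1.801 -4.879
v -0.901 0.103 -4.318
v 0.17 2.417 -4.176
v 0.603 0.719 -3.615
v 1.811 4.003 2.536
v 2.288 3.679 3.312
v 0.792 2.821 2.668
v 1.269 2.497 3.444
v 0.773 3.326 3.493
v 1.403 4.056 3.411
v 1.677 2.444 2.569
v 2.307 3.174 2.487
v 2.205 2.715 3.333
v 1.646 3.26 3.904
v 1.434 3.24 2.076
v 0.875 3.785 2.647
v 1.531 -0.964 2.446
v 1.955 -0.505 2.361
v 3.192 -1.417 3.61
v 2.769 -1.876 3.694
v 1.827 -0.418 2.552
v 3.064 -1.329 3.801
v 1.653 -0.414 2.727
v 2.89 -1.325 3.975
v 1.462 -0.493 2.858
v 2.699 -1.405 4.107
v 1.281 -0.645 2.927
v 2.518 -1.556 4.176
v 1.138 -0.845 2.923
v 2.375 -1.756 4.172
v 1.055 -1.063 2.846
v 2.292 -1.974 4.094
v 1.045 -1.266 2.708
v 2.282 -2.178 3.956
v 1.108 -1.423 2.53
v 2.345 -2.335 3.779
v 1.236 -1.511 2.339
v 2.473 -2.422 3.588
v 1.41 -1.515 2.165
v 2.647 -2.426 3.413
v 1.601 -1.435 2.033
v 2.838 -2.347 3.282
v 1.782 -1.284 1.964
v 3.019 -2.195 3.213
v 1.925 -1.084 1.968
v 3.162 -1.995 3.217
v 2.008 -0.866 2.046
v 3.245 -1.777 3.294
v 2.018 -0.662 2.184
v 3.255 -1.574 3.432
f 2 4 1
f 5 2 1
f 1 4 3
f 3 5 1
f 2 8 4
f 6 2 5
f 6 8 2
f 4 8 3
f 7 5 3
f 3 8 7
f 7 6 5
f 8 6 7
f 10 12 9
f 13 10 9
f 9 12 11
f 11 13 9
f 10 16 12
f 14 10 13
f 14 16 10
f 12 16 11
f 15 13 11
f 11 16 15
f 15 14 13
f 16 14 15
f 18 20 17
f 21 18 17
f 17 20 19
f 19 21 17
f 18 24 20
f 22 18 21
f 22 24 18
f 20 24 19
f 23 21 19
f 19 24 23
f 23 22 21
f 24 22 23
f 25 36 30
f 25 30 26
f 25 26 32
f 25 32 35
f 25 35 36
f 26 30 34
f 30 36 29
f 36 35 27
f 35 32 31
f 32 26 33
f 28 34 29
f 28 29 27
f 28 27 31
f 28 31 33
f 28 33 34
f 29 34 30
f 27 29 36
f 31 27 35
f 33 31 32
f 34 33 26
f 38 37 41
f 38 41 39
f 39 41 42
f 39 42 40
f 41 37 43
f 41 43 42
f 42 43 44
f 42 44 40
f 43 37 45
f 43 45 44
f 44 45 46
f 44 46 40
f 45 37 47
f 45 47 46
f 46 47 48
f 46 48 40
f 47 37 49
f 47 49 48
f 48 49 50
f 48 50 40
f 49 37 51
f 49 51 50
f 50 51 52
f 50 52 40
f 51 37 53
f 51 53 52
f 52 53 54
f 52 54 40
f 53 37 55
f 53 55 54
f 54 55 56
f 54 56 40
f 55 37 57
f 55 57 56
f 56 57 58
f 56 58 40
f 57 37 59
f 57 59 58
f 58 59 60
f 58 60 40
f 59 37 61
f 59 61 60
f 60 61 62
f 60 62 40
f 61 37 63
f 61 63 62
f 62 63 64
f 62 64 40
f 63 37 65
f 63 65 64
f 64 65 66
f 64 66 40
f 65 37 67
f 65 67 66
f 66 67 68
f 66 68 40
f 67 37 69
f 67 69 68
f 68 69 70
f 68 70 40
f 69 37 38
f 69 38 70
f 70 38 39
f 70 39 40



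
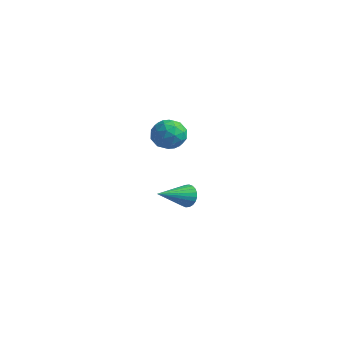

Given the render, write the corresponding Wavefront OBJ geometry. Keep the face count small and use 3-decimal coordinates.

v 1.487 -0.499 -1.038
v 1.769 -0.37 -0.595
v 1.173 -1.861 -0.442
v 1.576 -0.303 -0.542
v 1.37 -0.265 -0.565
v 1.182 -0.263 -0.66
v 1.04 -0.297 -0.812
v 0.967 -0.361 -0.998
v 0.972 -0.447 -1.191
v 1.056 -0.54 -1.36
v 1.206 -0.627 -1.48
v 1.398 -0.694 -1.533
v 1.605 -0.732 -1.51
v 1.793 -0.734 -1.415
v 1.934 -0.7 -1.263
v 2.008 -0.636 -1.077
v 2.002 -0.551 -0.884
v 1.918 -0.457 -0.715
v 2.682 -2.811 3.471
v 3.317 -2.695 3.753
v 2.583 -3.765 4.087
v 3.218 -3.649 4.369
v 2.678 -3.227 4.532
v 2.738 -2.638 4.151
v 3.162 -3.822 3.689
v 3.222 -3.233 3.308
v 3.613 -3.319 3.888
v 3.314 -2.952 4.409
v 2.586 -3.508 3.431
v 2.287 -3.141 3.952
v 3.008 -2.669 3.558
v 2.892 -3.791 4.282
v 2.574 -3.543 4.378
v 2.948 -3.475 4.544
v 2.668 -2.636 3.792
v 3.041 -2.567 3.958
v 2.665 -2.88 4.416
v 2.859 -3.893 3.882
v 3.232 -3.824 4.048
v 2.952 -2.985 3.296
v 3.326 -2.917 3.462
v 3.235 -3.58 3.424
v 3.555 -2.968 3.803
v 3.498 -3.528 4.165
v 3.464 -3.63 3.765
v 3.5 -3.284 3.541
v 3.379 -2.752 4.109
v 3.322 -3.312 4.471
v 3.004 -3.065 4.567
v 3.04 -2.718 4.343
v 3.554 -3.119 4.188
v 2.578 -3.148 3.369
v 2.521 -3.708 3.731
v 2.86 -3.742 3.497
v 2.896 -3.395 3.273
v 2.402 -2.932 3.675
v 2.345 -3.492 4.037
v 2.4 -3.176 4.299
v 2.436 -2.83 4.075
v 2.346 -3.341 3.652
f 2 1 4
f 2 4 3
f 4 1 5
f 4 5 3
f 5 1 6
f 5 6 3
f 6 1 7
f 6 7 3
f 7 1 8
f 7 8 3
f 8 1 9
f 8 9 3
f 9 1 10
f 9 10 3
f 10 1 11
f 10 11 3
f 11 1 12
f 11 12 3
f 12 1 13
f 12 13 3
f 13 1 14
f 13 14 3
f 14 1 15
f 14 15 3
f 15 1 16
f 15 16 3
f 16 1 17
f 16 17 3
f 17 1 18
f 17 18 3
f 18 1 2
f 18 2 3
f 19 56 35
f 56 30 59
f 35 59 24
f 56 59 35
f 19 35 31
f 35 24 36
f 31 36 20
f 35 36 31
f 19 31 40
f 31 20 41
f 40 41 26
f 31 41 40
f 19 40 52
f 40 26 55
f 52 55 29
f 40 55 52
f 19 52 56
f 52 29 60
f 56 60 30
f 52 60 56
f 20 36 47
f 36 24 50
f 47 50 28
f 36 50 47
f 24 59 37
f 59 30 58
f 37 58 23
f 59 58 37
f 30 60 57
f 60 29 53
f 57 53 21
f 60 53 57
f 29 55 54
f 55 26 42
f 54 42 25
f 55 42 54
f 26 41 46
f 41 20 43
f 46 43 27
f 41 43 46
f 22 48 34
f 48 28 49
f 34 49 23
f 48 49 34
f 22 34 32
f 34 23 33
f 32 33 21
f 34 33 32
f 22 32 39
f 32 21 38
f 39 38 25
f 32 38 39
f 22 39 44
f 39 25 45
f 44 45 27
f 39 45 44
f 22 44 48
f 44 27 51
f 48 51 28
f 44 51 48
f 23 49 37
f 49 28 50
f 37 50 24
f 49 50 37
f 21 33 57
f 33 23 58
f 57 58 30
f 33 58 57
f 25 38 54
f 38 21 53
f 54 53 29
f 38 53 54
f 27 45 46
f 45 25 42
f 46 42 26
f 45 42 46
f 28 51 47
f 51 27 43
f 47 43 20
f 51 43 47



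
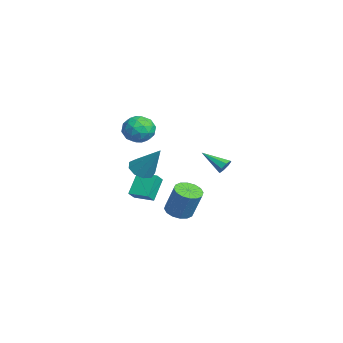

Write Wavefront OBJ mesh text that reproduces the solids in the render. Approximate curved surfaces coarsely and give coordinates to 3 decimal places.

v -0.78 3.86 -0.679
v -0.503 3.446 -0.954
v -1.68 2.7 0.159
v -0.305 3.561 -0.583
v -0.386 3.851 -0.267
v -0.698 4.147 -0.193
v -1.058 4.274 -0.403
v -1.256 4.16 -0.774
v -1.175 3.869 -1.09
v -0.863 3.574 -1.164
v 2.043 -1.412 0.808
v 2.763 -1.446 0.418
v 3.017 -0.548 2.532
v 2.512 -0.955 0.314
v 2.041 -0.678 0.442
v 1.571 -0.745 0.741
v 1.322 -1.123 1.071
v 1.41 -1.637 1.279
v 1.794 -2.045 1.266
v 2.295 -2.157 1.039
v 2.678 -1.92 0.704
v -2.231 1.481 -4.616
v -1.393 1.382 -4.864
v -0.79 1.841 -3.013
v -1.629 1.939 -2.764
v -1.488 1.821 -4.942
v -0.886 2.279 -3.09
v -1.782 2.168 -4.932
v -1.18 2.627 -3.081
v -2.197 2.332 -4.838
v -1.595 2.79 -2.986
v -2.621 2.267 -4.684
v -2.019 2.725 -2.832
v -2.94 1.991 -4.512
v -2.338 2.45 -2.66
v -3.07 1.579 -4.367
v -2.467 2.038 -2.516
v -2.974 1.141 -4.29
v -2.372 1.599 -2.438
v -2.68 0.793 -4.299
v -2.078 1.252 -2.448
v -2.265 0.63 -4.394
v -1.663 1.088 -2.542
v -1.841 0.695 -4.548
v -1.239 1.153 -2.696
v -1.522 0.97 -4.72
v -0.92 1.429 -2.868
v 0.352 -1.329 3.391
v 0.908 -0.626 3.831
v 1.672 -2.234 3.169
v 2.228 -1.531 3.609
v 1.577 -2.062 4.149
v 0.761 -1.503 4.285
v 1.819 -1.357 2.715
v 1.003 -0.798 2.851
v 1.815 -0.643 3.413
v 1.665 -1.078 4.299
v 0.915 -1.782 2.701
v 0.765 -2.217 3.587
v 0.514 -0.898 3.63
v 2.066 -1.962 3.37
v 1.683 -2.274 3.687
v 2.01 -1.861 3.946
v 0.427 -1.413 3.897
v 0.754 -1 4.156
v 1.147 -1.844 4.343
v 1.826 -1.86 2.844
v 2.153 -1.447 3.103
v 0.57 -0.999 3.054
v 0.897 -0.586 3.313
v 1.433 -1.016 2.657
v 1.374 -0.495 3.643
v 2.15 -1.027 3.513
v 1.91 -0.925 2.987
v 1.43 -0.596 3.067
v 1.286 -0.751 4.164
v 2.062 -1.283 4.034
v 1.679 -1.595 4.351
v 1.199 -1.266 4.431
v 1.819 -0.761 3.918
v 0.518 -1.577 2.966
v 1.294 -2.109 2.836
v 1.381 -1.594 2.569
v 0.901 -1.265 2.649
v 0.43 -1.833 3.487
v 1.206 -2.365 3.357
v 1.15 -2.264 3.933
v 0.67 -1.935 4.013
v 0.761 -2.099 3.082
v -3.711 -0.338 -2.372
v -3.23 -0.751 -1.805
v -2.887 0.667 -2.338
v -2.407 0.255 -1.772
v -2.833 -1.015 -3.608
v -2.353 -1.427 -3.042
v -2.01 -0.009 -3.575
v -1.529 -0.422 -3.008
f 2 1 4
f 2 4 3
f 4 1 5
f 4 5 3
f 5 1 6
f 5 6 3
f 6 1 7
f 6 7 3
f 7 1 8
f 7 8 3
f 8 1 9
f 8 9 3
f 9 1 10
f 9 10 3
f 10 1 2
f 10 2 3
f 12 11 14
f 12 14 13
f 14 11 15
f 14 15 13
f 15 11 16
f 15 16 13
f 16 11 17
f 16 17 13
f 17 11 18
f 17 18 13
f 18 11 19
f 18 19 13
f 19 11 20
f 19 20 13
f 20 11 21
f 20 21 13
f 21 11 12
f 21 12 13
f 23 22 26
f 23 26 24
f 24 26 27
f 24 27 25
f 26 22 28
f 26 28 27
f 27 28 29
f 27 29 25
f 28 22 30
f 28 30 29
f 29 30 31
f 29 31 25
f 30 22 32
f 30 32 31
f 31 32 33
f 31 33 25
f 32 22 34
f 32 34 33
f 33 34 35
f 33 35 25
f 34 22 36
f 34 36 35
f 35 36 37
f 35 37 25
f 36 22 38
f 36 38 37
f 37 38 39
f 37 39 25
f 38 22 40
f 38 40 39
f 39 40 41
f 39 41 25
f 40 22 42
f 40 42 41
f 41 42 43
f 41 43 25
f 42 22 44
f 42 44 43
f 43 44 45
f 43 45 25
f 44 22 46
f 44 46 45
f 45 46 47
f 45 47 25
f 46 22 23
f 46 23 47
f 47 23 24
f 47 24 25
f 48 85 64
f 85 59 88
f 64 88 53
f 85 88 64
f 48 64 60
f 64 53 65
f 60 65 49
f 64 65 60
f 48 60 69
f 60 49 70
f 69 70 55
f 60 70 69
f 48 69 81
f 69 55 84
f 81 84 58
f 69 84 81
f 48 81 85
f 81 58 89
f 85 89 59
f 81 89 85
f 49 65 76
f 65 53 79
f 76 79 57
f 65 79 76
f 53 88 66
f 88 59 87
f 66 87 52
f 88 87 66
f 59 89 86
f 89 58 82
f 86 82 50
f 89 82 86
f 58 84 83
f 84 55 71
f 83 71 54
f 84 71 83
f 55 70 75
f 70 49 72
f 75 72 56
f 70 72 75
f 51 77 63
f 77 57 78
f 63 78 52
f 77 78 63
f 51 63 61
f 63 52 62
f 61 62 50
f 63 62 61
f 51 61 68
f 61 50 67
f 68 67 54
f 61 67 68
f 51 68 73
f 68 54 74
f 73 74 56
f 68 74 73
f 51 73 77
f 73 56 80
f 77 80 57
f 73 80 77
f 52 78 66
f 78 57 79
f 66 79 53
f 78 79 66
f 50 62 86
f 62 52 87
f 86 87 59
f 62 87 86
f 54 67 83
f 67 50 82
f 83 82 58
f 67 82 83
f 56 74 75
f 74 54 71
f 75 71 55
f 74 71 75
f 57 80 76
f 80 56 72
f 76 72 49
f 80 72 76
f 91 93 90
f 94 91 90
f 90 93 92
f 92 94 90
f 91 97 93
f 95 91 94
f 95 97 91
f 93 97 92
f 96 94 92
f 92 97 96
f 96 95 94
f 97 95 96



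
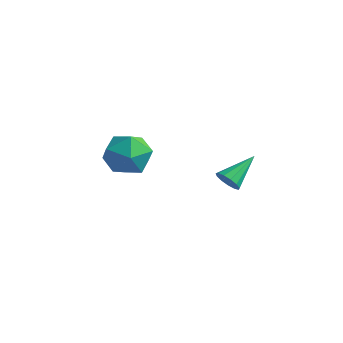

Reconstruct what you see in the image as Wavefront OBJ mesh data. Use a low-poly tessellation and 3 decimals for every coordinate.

v -3.777 2.381 2.788
v -3.037 3.103 2.662
v -2.903 1.317 1.818
v -2.163 2.039 1.692
v -2.3 1.589 2.621
v -2.839 2.247 3.221
v -3.101 2.173 1.259
v -3.64 2.831 1.859
v -2.619 2.974 1.718
v -2.124 2.613 2.559
v -3.816 1.807 1.921
v -3.321 1.446 2.762
v 1.584 2.161 2.733
v 2.075 2.01 2.863
v 1.776 3.419 3.467
v 2.098 2.157 2.604
v 1.958 2.306 2.386
v 1.699 2.408 2.278
v 1.404 2.432 2.315
v 1.165 2.37 2.484
v 1.06 2.241 2.732
v 1.121 2.087 2.98
v 1.329 1.956 3.15
v 1.618 1.89 3.187
v 1.896 1.91 3.08
f 1 12 6
f 1 6 2
f 1 2 8
f 1 8 11
f 1 11 12
f 2 6 10
f 6 12 5
f 12 11 3
f 11 8 7
f 8 2 9
f 4 10 5
f 4 5 3
f 4 3 7
f 4 7 9
f 4 9 10
f 5 10 6
f 3 5 12
f 7 3 11
f 9 7 8
f 10 9 2
f 14 13 16
f 14 16 15
f 16 13 17
f 16 17 15
f 17 13 18
f 17 18 15
f 18 13 19
f 18 19 15
f 19 13 20
f 19 20 15
f 20 13 21
f 20 21 15
f 21 13 22
f 21 22 15
f 22 13 23
f 22 23 15
f 23 13 24
f 23 24 15
f 24 13 25
f 24 25 15
f 25 13 14
f 25 14 15



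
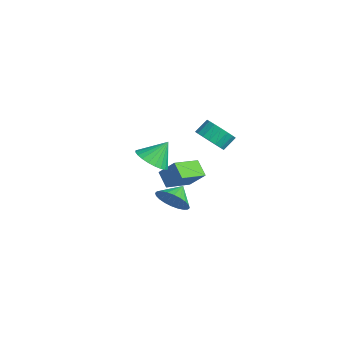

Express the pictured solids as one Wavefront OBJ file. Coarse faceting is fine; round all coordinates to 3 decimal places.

v 1.238 -2.362 0.897
v 2.104 -2.842 1.276
v 1.222 -1.438 2.103
v 2.272 -2.541 1.048
v 2.283 -2.213 0.796
v 2.134 -1.907 0.56
v 1.85 -1.671 0.375
v 1.472 -1.54 0.27
v 1.058 -1.534 0.26
v 0.672 -1.655 0.347
v 0.372 -1.883 0.518
v 0.204 -2.184 0.746
v 0.194 -2.512 0.997
v 0.342 -2.817 1.234
v 0.627 -3.053 1.418
v 1.004 -3.184 1.524
v 1.418 -3.19 1.534
v 1.804 -3.07 1.447
v 3.171 -1.874 -1.187
v 3.769 -2.003 -0.359
v 2.549 -1.066 -0.613
v 3.967 -1.712 -0.554
v 4.043 -1.446 -0.846
v 3.986 -1.245 -1.189
v 3.806 -1.14 -1.532
v 3.528 -1.146 -1.823
v 3.196 -1.264 -2.017
v 2.861 -1.474 -2.085
v 2.572 -1.745 -2.016
v 2.375 -2.036 -1.821
v 2.298 -2.302 -1.529
v 2.355 -2.503 -1.186
v 2.536 -2.608 -0.843
v 2.813 -2.601 -0.552
v 3.145 -2.484 -0.358
v 3.481 -2.274 -0.29
v -4.414 -0.103 -3.867
v -3.605 0.557 -2.75
v -5.071 1.542 -4.364
v -4.262 2.203 -3.246
v -3.498 0.037 -4.614
v -2.689 0.698 -3.496
v -4.155 1.683 -5.11
v -3.346 2.343 -3.993
v 0.94 0.983 1.557
v 1.39 0.443 2.253
v 1.211 1.176 2.939
v 0.76 1.717 2.243
v 1.721 0.681 2.085
v 1.541 1.414 2.771
v 1.896 0.979 1.812
v 1.717 1.712 2.498
v 1.883 1.278 1.489
v 1.703 2.011 2.175
v 1.682 1.519 1.179
v 1.502 2.252 1.865
v 1.334 1.653 0.944
v 1.155 2.387 1.63
v 0.909 1.655 0.831
v 0.729 2.388 1.516
v 0.489 1.524 0.861
v 0.31 2.257 1.547
v 0.159 1.286 1.029
v -0.021 2.019 1.715
v -0.017 0.988 1.302
v -0.196 1.721 1.988
v -0.003 0.689 1.625
v -0.183 1.422 2.311
v 0.198 0.448 1.935
v 0.018 1.181 2.621
v 0.545 0.313 2.17
v 0.366 1.047 2.856
v 0.971 0.312 2.284
v 0.791 1.045 2.969
f 2 1 4
f 2 4 3
f 4 1 5
f 4 5 3
f 5 1 6
f 5 6 3
f 6 1 7
f 6 7 3
f 7 1 8
f 7 8 3
f 8 1 9
f 8 9 3
f 9 1 10
f 9 10 3
f 10 1 11
f 10 11 3
f 11 1 12
f 11 12 3
f 12 1 13
f 12 13 3
f 13 1 14
f 13 14 3
f 14 1 15
f 14 15 3
f 15 1 16
f 15 16 3
f 16 1 17
f 16 17 3
f 17 1 18
f 17 18 3
f 18 1 2
f 18 2 3
f 20 19 22
f 20 22 21
f 22 19 23
f 22 23 21
f 23 19 24
f 23 24 21
f 24 19 25
f 24 25 21
f 25 19 26
f 25 26 21
f 26 19 27
f 26 27 21
f 27 19 28
f 27 28 21
f 28 19 29
f 28 29 21
f 29 19 30
f 29 30 21
f 30 19 31
f 30 31 21
f 31 19 32
f 31 32 21
f 32 19 33
f 32 33 21
f 33 19 34
f 33 34 21
f 34 19 35
f 34 35 21
f 35 19 36
f 35 36 21
f 36 19 20
f 36 20 21
f 38 40 37
f 41 38 37
f 37 40 39
f 39 41 37
f 38 44 40
f 42 38 41
f 42 44 38
f 40 44 39
f 43 41 39
f 39 44 43
f 43 42 41
f 44 42 43
f 46 45 49
f 46 49 47
f 47 49 50
f 47 50 48
f 49 45 51
f 49 51 50
f 50 51 52
f 50 52 48
f 51 45 53
f 51 53 52
f 52 53 54
f 52 54 48
f 53 45 55
f 53 55 54
f 54 55 56
f 54 56 48
f 55 45 57
f 55 57 56
f 56 57 58
f 56 58 48
f 57 45 59
f 57 59 58
f 58 59 60
f 58 60 48
f 59 45 61
f 59 61 60
f 60 61 62
f 60 62 48
f 61 45 63
f 61 63 62
f 62 63 64
f 62 64 48
f 63 45 65
f 63 65 64
f 64 65 66
f 64 66 48
f 65 45 67
f 65 67 66
f 66 67 68
f 66 68 48
f 67 45 69
f 67 69 68
f 68 69 70
f 68 70 48
f 69 45 71
f 69 71 70
f 70 71 72
f 70 72 48
f 71 45 73
f 71 73 72
f 72 73 74
f 72 74 48
f 73 45 46
f 73 46 74
f 74 46 47
f 74 47 48



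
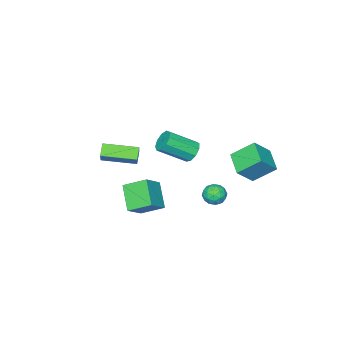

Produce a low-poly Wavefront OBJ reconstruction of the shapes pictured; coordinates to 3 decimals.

v -2.947 2.495 0.472
v -1.903 2.269 1.539
v -3.779 3.472 1.492
v -2.735 3.246 2.56
v -2.165 3.694 -0.04
v -1.121 3.468 1.028
v -2.997 4.671 0.981
v -1.953 4.445 2.048
v 2.549 -0.229 2.792
v 3.205 0.441 3.79
v 3.048 0.109 2.236
v 3.704 0.78 3.235
v 3.776 -1.72 2.985
v 4.432 -1.049 3.984
v 4.275 -1.381 2.43
v 4.931 -0.711 3.428
v 2.134 1.254 -1.197
v 1.394 0.145 -0.094
v 3.266 1.39 -0.301
v 2.526 0.281 0.802
v 2.814 0.119 -1.882
v 2.074 -0.99 -0.779
v 3.946 0.255 -0.986
v 3.206 -0.854 0.117
v -3.567 -2.137 -1.182
v -3.183 -1.501 -1.022
v -1.869 -2.567 0.062
v -2.253 -3.203 -0.098
v -3.548 -1.584 -0.662
v -2.234 -2.65 0.423
v -3.922 -1.926 -0.544
v -2.608 -2.991 0.54
v -4.13 -2.366 -0.726
v -2.815 -3.432 0.359
v -4.074 -2.7 -1.121
v -2.76 -3.766 -0.036
v -3.781 -2.77 -1.545
v -2.467 -3.836 -0.46
v -3.388 -2.544 -1.799
v -2.074 -3.61 -0.714
v -3.079 -2.128 -1.765
v -1.764 -3.193 -0.68
v -2.998 -1.716 -1.458
v -1.684 -2.781 -0.373
v -0.999 1.86 -1.081
v -0.647 1.458 -1.588
v -1.933 1.962 -1.812
v -1.581 1.56 -2.319
v -1.813 1.245 -1.695
v -1.236 1.182 -1.244
v -1.344 2.238 -2.156
v -0.767 2.175 -1.705
v -0.86 1.692 -2.252
v -1.15 1.078 -1.967
v -1.43 2.342 -1.433
v -1.72 1.728 -1.148
v -0.741 1.65 -1.27
v -1.839 1.77 -2.13
v -1.976 1.585 -1.763
v -1.769 1.349 -2.061
v -1.087 1.488 -1.068
v -0.88 1.252 -1.366
v -1.566 1.126 -1.429
v -1.7 2.168 -2.034
v -1.493 1.932 -2.332
v -0.811 2.071 -1.339
v -0.604 1.835 -1.637
v -1.014 2.294 -1.971
v -0.659 1.551 -1.959
v -1.209 1.611 -2.388
v -1.069 2.01 -2.293
v -0.73 1.973 -2.027
v -0.83 1.191 -1.791
v -1.379 1.251 -2.221
v -1.515 1.066 -1.854
v -1.176 1.028 -1.589
v -0.955 1.328 -2.182
v -1.201 2.169 -1.179
v -1.75 2.229 -1.609
v -1.404 2.392 -1.811
v -1.065 2.354 -1.546
v -1.371 1.809 -1.012
v -1.921 1.869 -1.441
v -1.85 1.447 -1.373
v -1.511 1.41 -1.107
v -1.625 2.092 -1.218
f 2 4 1
f 5 2 1
f 1 4 3
f 3 5 1
f 2 8 4
f 6 2 5
f 6 8 2
f 4 8 3
f 7 5 3
f 3 8 7
f 7 6 5
f 8 6 7
f 10 12 9
f 13 10 9
f 9 12 11
f 11 13 9
f 10 16 12
f 14 10 13
f 14 16 10
f 12 16 11
f 15 13 11
f 11 16 15
f 15 14 13
f 16 14 15
f 18 20 17
f 21 18 17
f 17 20 19
f 19 21 17
f 18 24 20
f 22 18 21
f 22 24 18
f 20 24 19
f 23 21 19
f 19 24 23
f 23 22 21
f 24 22 23
f 26 25 29
f 26 29 27
f 27 29 30
f 27 30 28
f 29 25 31
f 29 31 30
f 30 31 32
f 30 32 28
f 31 25 33
f 31 33 32
f 32 33 34
f 32 34 28
f 33 25 35
f 33 35 34
f 34 35 36
f 34 36 28
f 35 25 37
f 35 37 36
f 36 37 38
f 36 38 28
f 37 25 39
f 37 39 38
f 38 39 40
f 38 40 28
f 39 25 41
f 39 41 40
f 40 41 42
f 40 42 28
f 41 25 43
f 41 43 42
f 42 43 44
f 42 44 28
f 43 25 26
f 43 26 44
f 44 26 27
f 44 27 28
f 45 82 61
f 82 56 85
f 61 85 50
f 82 85 61
f 45 61 57
f 61 50 62
f 57 62 46
f 61 62 57
f 45 57 66
f 57 46 67
f 66 67 52
f 57 67 66
f 45 66 78
f 66 52 81
f 78 81 55
f 66 81 78
f 45 78 82
f 78 55 86
f 82 86 56
f 78 86 82
f 46 62 73
f 62 50 76
f 73 76 54
f 62 76 73
f 50 85 63
f 85 56 84
f 63 84 49
f 85 84 63
f 56 86 83
f 86 55 79
f 83 79 47
f 86 79 83
f 55 81 80
f 81 52 68
f 80 68 51
f 81 68 80
f 52 67 72
f 67 46 69
f 72 69 53
f 67 69 72
f 48 74 60
f 74 54 75
f 60 75 49
f 74 75 60
f 48 60 58
f 60 49 59
f 58 59 47
f 60 59 58
f 48 58 65
f 58 47 64
f 65 64 51
f 58 64 65
f 48 65 70
f 65 51 71
f 70 71 53
f 65 71 70
f 48 70 74
f 70 53 77
f 74 77 54
f 70 77 74
f 49 75 63
f 75 54 76
f 63 76 50
f 75 76 63
f 47 59 83
f 59 49 84
f 83 84 56
f 59 84 83
f 51 64 80
f 64 47 79
f 80 79 55
f 64 79 80
f 53 71 72
f 71 51 68
f 72 68 52
f 71 68 72
f 54 77 73
f 77 53 69
f 73 69 46
f 77 69 73



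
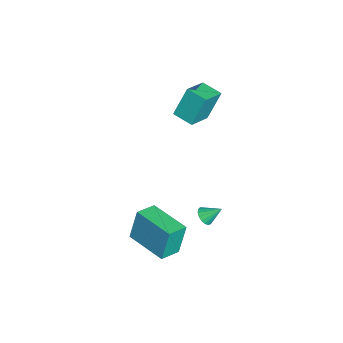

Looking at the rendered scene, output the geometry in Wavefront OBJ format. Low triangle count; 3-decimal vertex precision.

v -2.647 -0.187 0.251
v -3.005 0.48 1.84
v -3.846 0.578 -0.341
v -4.204 1.244 1.248
v -1.976 0.696 0.032
v -2.334 1.362 1.621
v -3.175 1.46 -0.56
v -3.533 2.127 1.029
v 1.033 1.313 -4.173
v 1.369 1.027 -3.88
v 1.127 2.107 -3.507
v 1.52 1.148 -4.045
v 1.559 1.306 -4.239
v 1.477 1.466 -4.418
v 1.294 1.591 -4.541
v 1.051 1.653 -4.58
v 0.804 1.636 -4.525
v 0.609 1.546 -4.39
v 0.511 1.402 -4.205
v 0.533 1.238 -4.013
v 0.67 1.092 -3.857
v 0.889 0.996 -3.774
v 1.142 0.972 -3.782
v 1.384 -1.436 -4.89
v 1.134 -1.078 -3.206
v 2.943 0.071 -4.979
v 2.693 0.429 -3.294
v 2.167 -2.229 -4.606
v 1.917 -1.871 -2.921
v 3.726 -0.722 -4.694
v 3.476 -0.364 -3.01
f 2 4 1
f 5 2 1
f 1 4 3
f 3 5 1
f 2 8 4
f 6 2 5
f 6 8 2
f 4 8 3
f 7 5 3
f 3 8 7
f 7 6 5
f 8 6 7
f 10 9 12
f 10 12 11
f 12 9 13
f 12 13 11
f 13 9 14
f 13 14 11
f 14 9 15
f 14 15 11
f 15 9 16
f 15 16 11
f 16 9 17
f 16 17 11
f 17 9 18
f 17 18 11
f 18 9 19
f 18 19 11
f 19 9 20
f 19 20 11
f 20 9 21
f 20 21 11
f 21 9 22
f 21 22 11
f 22 9 23
f 22 23 11
f 23 9 10
f 23 10 11
f 25 27 24
f 28 25 24
f 24 27 26
f 26 28 24
f 25 31 27
f 29 25 28
f 29 31 25
f 27 31 26
f 30 28 26
f 26 31 30
f 30 29 28
f 31 29 30



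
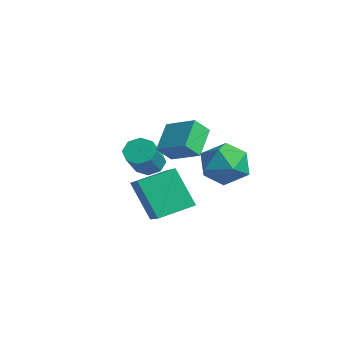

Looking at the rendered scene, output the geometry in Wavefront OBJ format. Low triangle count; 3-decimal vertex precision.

v 0.466 1.579 -0.939
v 0.477 0.854 -0.208
v -0.42 2.527 0.013
v -0.41 1.801 0.744
v 1.81 2.219 -0.324
v 1.82 1.493 0.407
v 0.923 3.166 0.628
v 0.934 2.441 1.359
v -2.404 1.994 -2.357
v -1.743 2.212 -2.687
v -0.795 1.263 -1.412
v -1.456 1.046 -1.083
v -1.923 2.59 -2.272
v -0.975 1.641 -0.997
v -2.385 2.619 -1.907
v -1.437 1.67 -0.632
v -2.858 2.282 -1.806
v -1.91 1.333 -0.531
v -3.065 1.777 -2.028
v -2.117 0.828 -0.753
v -2.885 1.399 -2.443
v -1.937 0.45 -1.168
v -2.423 1.37 -2.808
v -1.475 0.421 -1.533
v -1.95 1.707 -2.909
v -1.002 0.758 -1.634
v 1.014 -0.297 -1.607
v 1.212 1.375 -1.128
v -0.498 0.118 -2.428
v -0.3 1.789 -1.95
v 2.1 0.091 -3.41
v 2.298 1.762 -2.932
v 0.588 0.505 -4.232
v 0.786 2.177 -3.753
v 1.802 3.02 -0.684
v 2.621 3.893 -0.51
v 3.199 1.667 -0.47
v 4.018 2.54 -0.296
v 3.167 2.334 0.538
v 2.304 3.171 0.406
v 3.516 2.389 -1.386
v 2.653 3.226 -1.518
v 3.68 3.503 -0.944
v 3.465 3.469 0.245
v 2.355 2.091 -1.225
v 2.14 2.057 -0.036
f 2 4 1
f 5 2 1
f 1 4 3
f 3 5 1
f 2 8 4
f 6 2 5
f 6 8 2
f 4 8 3
f 7 5 3
f 3 8 7
f 7 6 5
f 8 6 7
f 10 9 13
f 10 13 11
f 11 13 14
f 11 14 12
f 13 9 15
f 13 15 14
f 14 15 16
f 14 16 12
f 15 9 17
f 15 17 16
f 16 17 18
f 16 18 12
f 17 9 19
f 17 19 18
f 18 19 20
f 18 20 12
f 19 9 21
f 19 21 20
f 20 21 22
f 20 22 12
f 21 9 23
f 21 23 22
f 22 23 24
f 22 24 12
f 23 9 25
f 23 25 24
f 24 25 26
f 24 26 12
f 25 9 10
f 25 10 26
f 26 10 11
f 26 11 12
f 28 30 27
f 31 28 27
f 27 30 29
f 29 31 27
f 28 34 30
f 32 28 31
f 32 34 28
f 30 34 29
f 33 31 29
f 29 34 33
f 33 32 31
f 34 32 33
f 35 46 40
f 35 40 36
f 35 36 42
f 35 42 45
f 35 45 46
f 36 40 44
f 40 46 39
f 46 45 37
f 45 42 41
f 42 36 43
f 38 44 39
f 38 39 37
f 38 37 41
f 38 41 43
f 38 43 44
f 39 44 40
f 37 39 46
f 41 37 45
f 43 41 42
f 44 43 36



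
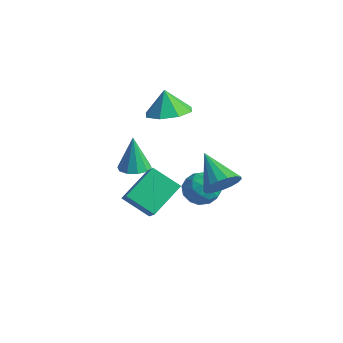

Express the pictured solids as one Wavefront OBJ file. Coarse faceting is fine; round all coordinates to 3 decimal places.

v -1.999 -1.433 -3.582
v -1.262 -1.338 -3.481
v -2.261 -1.287 -1.818
v -1.453 -0.921 -3.544
v -1.852 -0.699 -3.621
v -2.308 -0.757 -3.684
v -2.645 -1.074 -3.708
v -2.736 -1.528 -3.684
v -2.545 -1.946 -3.621
v -2.146 -2.168 -3.543
v -1.69 -2.109 -3.48
v -1.353 -1.792 -3.456
v -1.921 0.478 -0.797
v -0.935 0.197 -0.428
v -2.339 0.582 0.397
v -1.016 1.022 -0.528
v -1.627 1.527 -0.786
v -2.41 1.418 -1.051
v -2.907 0.758 -1.167
v -2.826 -0.066 -1.067
v -2.215 -0.572 -0.809
v -1.432 -0.463 -0.544
v 3.719 -1.477 -1.333
v 4.196 -1.2 -0.66
v 2.181 -1.123 -0.387
v 4.136 -0.856 -0.887
v 3.979 -0.655 -1.217
v 3.764 -0.642 -1.572
v 3.538 -0.82 -1.873
v 3.353 -1.148 -2.051
v 3.253 -1.552 -2.063
v 3.259 -1.939 -1.909
v 3.371 -2.22 -1.622
v 3.562 -2.33 -1.269
v 3.79 -2.245 -0.931
v 4.001 -1.984 -0.685
v 4.148 -1.607 -0.587
v 0.789 -4.193 -2.385
v 0.675 -2.644 -1.437
v -0.257 -3.604 -3.473
v -0.37 -2.054 -2.525
v 1.93 -3.626 -3.175
v 1.817 -2.076 -2.227
v 0.885 -3.036 -4.263
v 0.771 -1.487 -3.315
v 1.086 0.372 -3.229
v 1.717 -0.237 -3.009
v 0.643 -0.483 -4.331
v 1.274 -1.092 -4.111
v 0.568 -0.955 -3.563
v 0.842 -0.427 -2.882
v 1.518 -0.293 -4.458
v 1.792 0.235 -3.777
v 1.984 -0.649 -3.769
v 1.397 -1.058 -3.216
v 0.963 0.338 -4.124
v 0.376 -0.071 -3.571
v 1.44 0.142 -3.022
v 0.92 -0.862 -4.318
v 0.505 -0.782 -3.996
v 0.876 -1.14 -3.867
v 0.926 0.031 -2.947
v 1.297 -0.327 -2.819
v 0.622 -0.749 -3.144
v 1.063 -0.393 -4.521
v 1.434 -0.751 -4.393
v 1.484 0.42 -3.473
v 1.855 0.062 -3.344
v 1.738 0.029 -4.196
v 1.968 -0.458 -3.34
v 1.708 -0.96 -3.988
v 1.852 -0.49 -4.191
v 2.012 -0.18 -3.791
v 1.623 -0.698 -3.015
v 1.363 -1.2 -3.663
v 0.948 -1.12 -3.341
v 1.109 -0.809 -2.94
v 1.78 -0.94 -3.461
v 0.997 0.48 -3.677
v 0.737 -0.022 -4.325
v 1.251 0.089 -4.4
v 1.412 0.4 -3.999
v 0.652 0.24 -3.352
v 0.392 -0.262 -4
v 0.348 -0.54 -3.549
v 0.508 -0.23 -3.149
v 0.58 0.22 -3.879
f 2 1 4
f 2 4 3
f 4 1 5
f 4 5 3
f 5 1 6
f 5 6 3
f 6 1 7
f 6 7 3
f 7 1 8
f 7 8 3
f 8 1 9
f 8 9 3
f 9 1 10
f 9 10 3
f 10 1 11
f 10 11 3
f 11 1 12
f 11 12 3
f 12 1 2
f 12 2 3
f 14 13 16
f 14 16 15
f 16 13 17
f 16 17 15
f 17 13 18
f 17 18 15
f 18 13 19
f 18 19 15
f 19 13 20
f 19 20 15
f 20 13 21
f 20 21 15
f 21 13 22
f 21 22 15
f 22 13 14
f 22 14 15
f 24 23 26
f 24 26 25
f 26 23 27
f 26 27 25
f 27 23 28
f 27 28 25
f 28 23 29
f 28 29 25
f 29 23 30
f 29 30 25
f 30 23 31
f 30 31 25
f 31 23 32
f 31 32 25
f 32 23 33
f 32 33 25
f 33 23 34
f 33 34 25
f 34 23 35
f 34 35 25
f 35 23 36
f 35 36 25
f 36 23 37
f 36 37 25
f 37 23 24
f 37 24 25
f 39 41 38
f 42 39 38
f 38 41 40
f 40 42 38
f 39 45 41
f 43 39 42
f 43 45 39
f 41 45 40
f 44 42 40
f 40 45 44
f 44 43 42
f 45 43 44
f 46 83 62
f 83 57 86
f 62 86 51
f 83 86 62
f 46 62 58
f 62 51 63
f 58 63 47
f 62 63 58
f 46 58 67
f 58 47 68
f 67 68 53
f 58 68 67
f 46 67 79
f 67 53 82
f 79 82 56
f 67 82 79
f 46 79 83
f 79 56 87
f 83 87 57
f 79 87 83
f 47 63 74
f 63 51 77
f 74 77 55
f 63 77 74
f 51 86 64
f 86 57 85
f 64 85 50
f 86 85 64
f 57 87 84
f 87 56 80
f 84 80 48
f 87 80 84
f 56 82 81
f 82 53 69
f 81 69 52
f 82 69 81
f 53 68 73
f 68 47 70
f 73 70 54
f 68 70 73
f 49 75 61
f 75 55 76
f 61 76 50
f 75 76 61
f 49 61 59
f 61 50 60
f 59 60 48
f 61 60 59
f 49 59 66
f 59 48 65
f 66 65 52
f 59 65 66
f 49 66 71
f 66 52 72
f 71 72 54
f 66 72 71
f 49 71 75
f 71 54 78
f 75 78 55
f 71 78 75
f 50 76 64
f 76 55 77
f 64 77 51
f 76 77 64
f 48 60 84
f 60 50 85
f 84 85 57
f 60 85 84
f 52 65 81
f 65 48 80
f 81 80 56
f 65 80 81
f 54 72 73
f 72 52 69
f 73 69 53
f 72 69 73
f 55 78 74
f 78 54 70
f 74 70 47
f 78 70 74



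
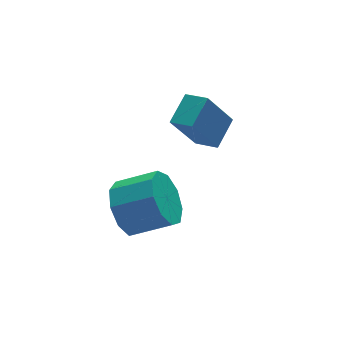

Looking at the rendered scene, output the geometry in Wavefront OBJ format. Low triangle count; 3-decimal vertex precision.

v -0.995 -3.536 -0.964
v -0.465 -3.5 -1.811
v 0.646 -4.149 -1.142
v 0.115 -4.184 -0.296
v -0.356 -2.934 -1.443
v 0.755 -3.583 -0.774
v -0.546 -2.649 -0.851
v 0.565 -3.298 -0.182
v -0.947 -2.78 -0.312
v 0.164 -3.428 0.357
v -1.37 -3.263 -0.078
v -0.259 -3.912 0.591
v -1.618 -3.875 -0.259
v -0.507 -4.523 0.41
v -1.575 -4.327 -0.77
v -0.464 -4.976 -0.101
v -1.26 -4.409 -1.372
v -0.149 -5.058 -0.703
v -0.822 -4.083 -1.783
v 0.289 -4.732 -1.114
v 1.378 -1.762 0.786
v 1.785 -2.506 1.056
v 2.238 -1.109 1.288
v 2.644 -1.854 1.558
v 2.256 -1.806 -0.658
v 2.662 -2.551 -0.388
v 3.115 -1.154 -0.156
v 3.522 -1.898 0.114
f 2 1 5
f 2 5 3
f 3 5 6
f 3 6 4
f 5 1 7
f 5 7 6
f 6 7 8
f 6 8 4
f 7 1 9
f 7 9 8
f 8 9 10
f 8 10 4
f 9 1 11
f 9 11 10
f 10 11 12
f 10 12 4
f 11 1 13
f 11 13 12
f 12 13 14
f 12 14 4
f 13 1 15
f 13 15 14
f 14 15 16
f 14 16 4
f 15 1 17
f 15 17 16
f 16 17 18
f 16 18 4
f 17 1 19
f 17 19 18
f 18 19 20
f 18 20 4
f 19 1 2
f 19 2 20
f 20 2 3
f 20 3 4
f 22 24 21
f 25 22 21
f 21 24 23
f 23 25 21
f 22 28 24
f 26 22 25
f 26 28 22
f 24 28 23
f 27 25 23
f 23 28 27
f 27 26 25
f 28 26 27

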